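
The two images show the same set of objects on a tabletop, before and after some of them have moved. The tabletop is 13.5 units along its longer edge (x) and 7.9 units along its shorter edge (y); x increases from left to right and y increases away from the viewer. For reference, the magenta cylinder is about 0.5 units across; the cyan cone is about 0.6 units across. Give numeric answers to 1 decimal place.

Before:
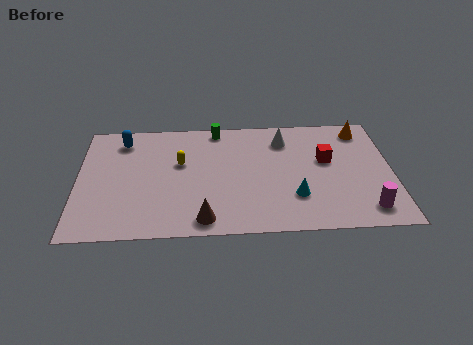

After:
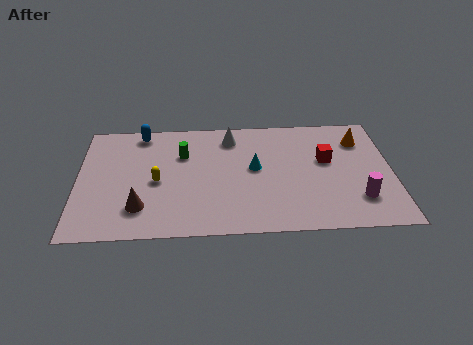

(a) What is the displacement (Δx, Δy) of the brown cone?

(-2.7, 0.9)

The brown cone started near (5.4, 1.0) and ended near (2.7, 1.9).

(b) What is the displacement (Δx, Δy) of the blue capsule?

(0.8, 0.5)

From the two frames, the blue capsule sits at roughly (1.9, 6.5) before and (2.7, 7.0) after.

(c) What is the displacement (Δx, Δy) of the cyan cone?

(-1.7, 2.0)

The cyan cone was at about (9.3, 2.3) and moved to about (7.6, 4.3).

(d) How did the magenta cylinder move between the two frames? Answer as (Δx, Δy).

(-0.3, 0.7)

From the two frames, the magenta cylinder sits at roughly (12.3, 1.3) before and (12.0, 2.0) after.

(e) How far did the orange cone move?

0.7

The orange cone moved from about (12.3, 6.7) to (12.2, 6.0), a distance of √(0.1² + 0.7²) ≈ 0.7.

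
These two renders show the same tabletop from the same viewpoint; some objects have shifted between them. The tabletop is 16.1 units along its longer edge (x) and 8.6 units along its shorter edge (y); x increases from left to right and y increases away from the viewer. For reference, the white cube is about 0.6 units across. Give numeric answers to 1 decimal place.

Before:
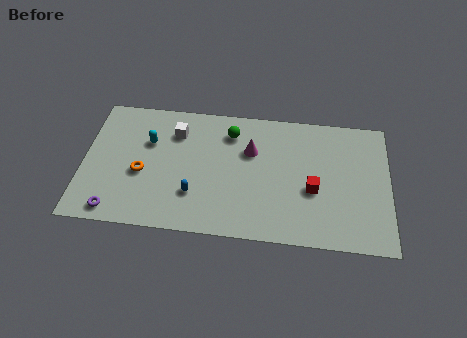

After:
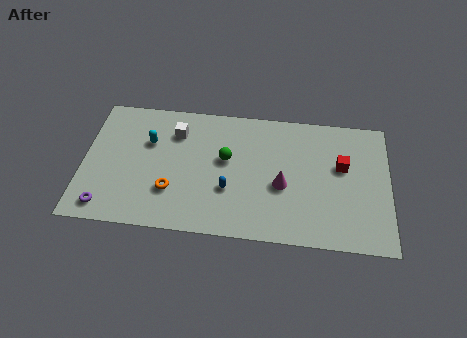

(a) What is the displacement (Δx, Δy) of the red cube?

(1.5, 1.7)

The red cube was at about (12.1, 3.5) and moved to about (13.6, 5.2).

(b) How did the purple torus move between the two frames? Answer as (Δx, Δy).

(-0.5, 0.2)

The purple torus was at about (1.8, 1.0) and moved to about (1.3, 1.2).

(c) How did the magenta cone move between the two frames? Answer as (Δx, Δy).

(1.7, -2.1)

The magenta cone was at about (8.8, 5.7) and moved to about (10.5, 3.6).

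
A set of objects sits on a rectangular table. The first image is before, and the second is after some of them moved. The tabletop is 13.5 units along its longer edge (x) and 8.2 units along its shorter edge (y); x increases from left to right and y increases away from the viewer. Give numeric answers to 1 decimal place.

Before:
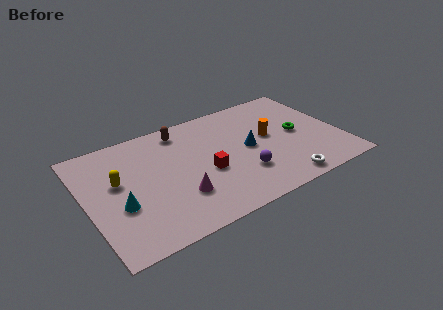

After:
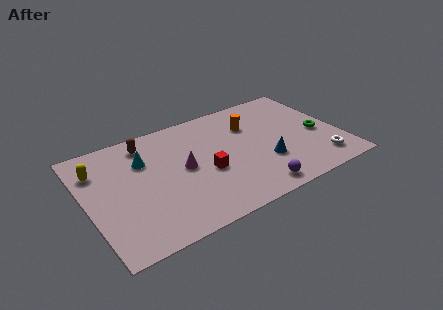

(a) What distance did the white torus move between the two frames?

2.3

The white torus moved from about (9.9, 0.9) to (12.1, 1.5), a distance of √(2.2² + 0.6²) ≈ 2.3.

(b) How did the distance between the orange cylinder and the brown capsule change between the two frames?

+0.5

The distance was about 5.1 in the first image and 5.6 in the second, so they moved 0.5 units further apart.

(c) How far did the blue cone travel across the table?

1.6

The blue cone was near (8.6, 4.1) before and (9.3, 2.7) after, so it travelled √(0.7² + 1.4²) ≈ 1.6 units.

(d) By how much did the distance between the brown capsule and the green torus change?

+2.9

The distance was about 6.6 in the first image and 9.5 in the second, so they moved 2.9 units further apart.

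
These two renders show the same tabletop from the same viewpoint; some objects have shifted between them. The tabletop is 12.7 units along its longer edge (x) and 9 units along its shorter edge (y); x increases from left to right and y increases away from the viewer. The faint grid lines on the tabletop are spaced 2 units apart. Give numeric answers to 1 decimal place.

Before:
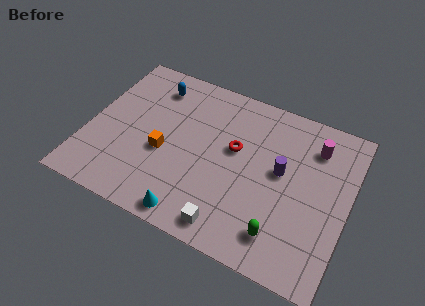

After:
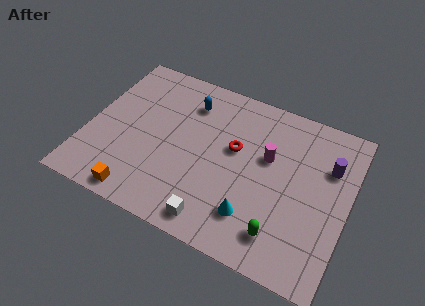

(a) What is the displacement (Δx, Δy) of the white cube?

(-0.7, 0.0)

The white cube started near (7.4, 1.1) and ended near (6.7, 1.1).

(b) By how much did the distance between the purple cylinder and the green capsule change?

+1.5

They were about 3.3 units apart before and 4.8 after — 1.5 units further apart.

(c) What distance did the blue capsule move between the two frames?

1.8

The blue capsule was near (2.8, 7.3) before and (4.6, 7.0) after, so it travelled √(1.8² + 0.3²) ≈ 1.8 units.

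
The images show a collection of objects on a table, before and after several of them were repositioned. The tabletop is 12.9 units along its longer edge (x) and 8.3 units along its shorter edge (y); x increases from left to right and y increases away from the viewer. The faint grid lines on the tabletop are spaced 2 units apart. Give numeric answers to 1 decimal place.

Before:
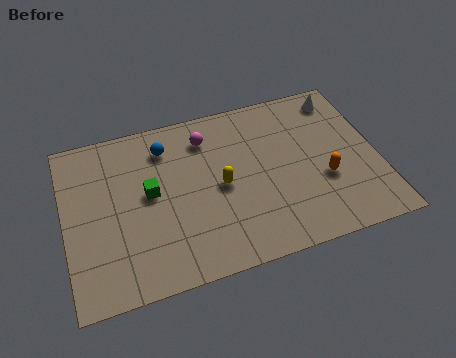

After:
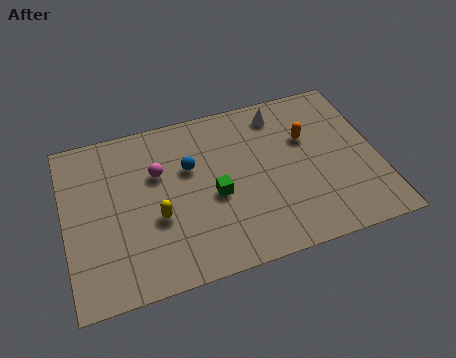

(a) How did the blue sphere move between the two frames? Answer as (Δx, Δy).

(0.9, -1.3)

From the two frames, the blue sphere sits at roughly (4.3, 6.6) before and (5.2, 5.3) after.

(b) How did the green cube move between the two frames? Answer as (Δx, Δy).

(2.6, -0.9)

The green cube was at about (3.5, 4.5) and moved to about (6.1, 3.6).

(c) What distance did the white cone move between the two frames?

2.6

The white cone moved from about (11.7, 7.1) to (9.1, 7.0), a distance of √(2.6² + 0.1²) ≈ 2.6.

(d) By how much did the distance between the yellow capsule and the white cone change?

+0.5

Before: roughly 6.1 units apart; after: 6.6. That's 0.5 units further apart.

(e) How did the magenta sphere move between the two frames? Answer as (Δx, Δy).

(-2.1, -1.2)

The magenta sphere started near (6.0, 6.6) and ended near (3.9, 5.4).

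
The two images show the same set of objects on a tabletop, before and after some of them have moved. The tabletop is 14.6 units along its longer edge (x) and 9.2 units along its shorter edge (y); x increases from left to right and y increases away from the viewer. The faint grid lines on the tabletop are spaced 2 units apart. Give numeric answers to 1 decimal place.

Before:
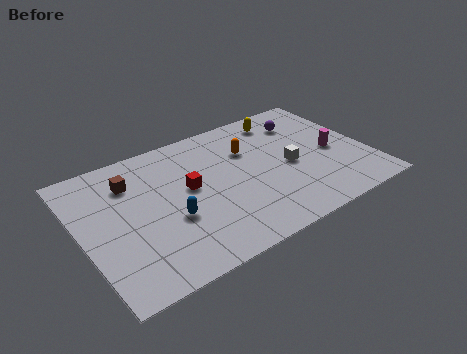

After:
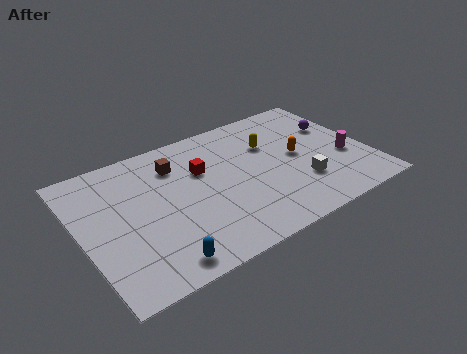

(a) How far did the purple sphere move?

1.9

From (11.9, 7.1) to (13.4, 6.0), the purple sphere covered √(1.5² + 1.1²) ≈ 1.9 units.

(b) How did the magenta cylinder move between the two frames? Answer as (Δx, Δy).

(0.5, -0.7)

From the two frames, the magenta cylinder sits at roughly (12.9, 4.2) before and (13.4, 3.5) after.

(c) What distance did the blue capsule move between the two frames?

2.6

The blue capsule moved from about (4.3, 3.5) to (3.3, 1.1), a distance of √(1.0² + 2.4²) ≈ 2.6.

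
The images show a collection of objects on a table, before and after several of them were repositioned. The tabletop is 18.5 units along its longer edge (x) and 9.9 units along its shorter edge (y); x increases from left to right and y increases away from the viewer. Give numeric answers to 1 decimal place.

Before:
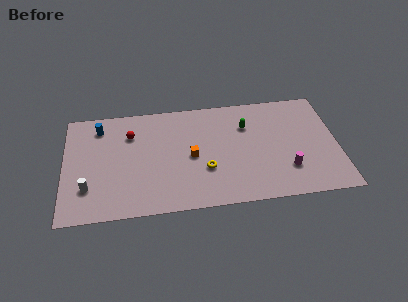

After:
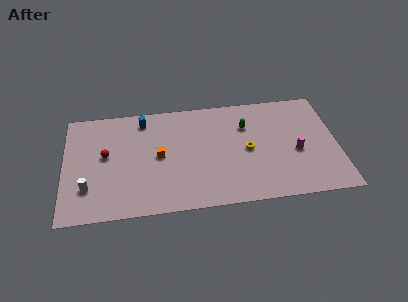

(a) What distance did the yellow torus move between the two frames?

3.2

From (9.5, 3.4) to (12.4, 4.8), the yellow torus covered √(2.9² + 1.4²) ≈ 3.2 units.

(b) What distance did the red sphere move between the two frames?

2.4

The red sphere was near (4.5, 7.2) before and (2.8, 5.5) after, so it travelled √(1.7² + 1.7²) ≈ 2.4 units.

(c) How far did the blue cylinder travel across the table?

3.0

From (2.4, 8.1) to (5.4, 8.4), the blue cylinder covered √(3.0² + 0.3²) ≈ 3.0 units.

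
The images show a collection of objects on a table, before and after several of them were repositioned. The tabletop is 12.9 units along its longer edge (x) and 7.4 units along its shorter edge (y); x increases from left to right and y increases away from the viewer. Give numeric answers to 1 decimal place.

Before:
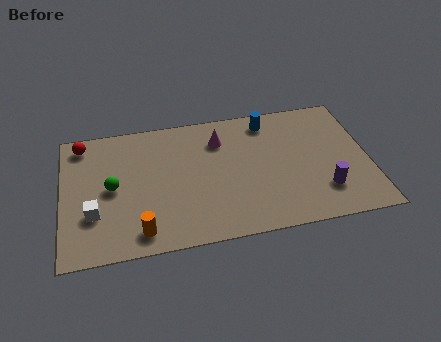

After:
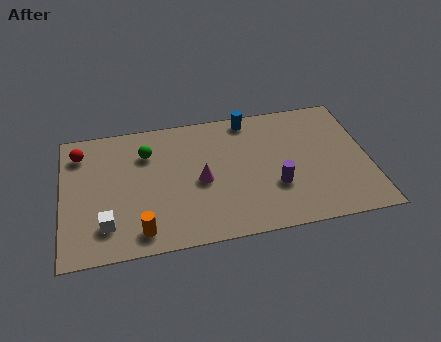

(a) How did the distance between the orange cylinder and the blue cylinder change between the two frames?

-0.3

The distance was about 7.6 in the first image and 7.3 in the second, so they moved 0.3 units closer together.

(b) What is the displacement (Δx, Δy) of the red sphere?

(-0.1, -0.5)

From the two frames, the red sphere sits at roughly (0.9, 6.4) before and (0.8, 5.9) after.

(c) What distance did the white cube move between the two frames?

0.9

The white cube moved from about (1.3, 2.4) to (1.8, 1.7), a distance of √(0.5² + 0.7²) ≈ 0.9.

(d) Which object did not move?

the orange cylinder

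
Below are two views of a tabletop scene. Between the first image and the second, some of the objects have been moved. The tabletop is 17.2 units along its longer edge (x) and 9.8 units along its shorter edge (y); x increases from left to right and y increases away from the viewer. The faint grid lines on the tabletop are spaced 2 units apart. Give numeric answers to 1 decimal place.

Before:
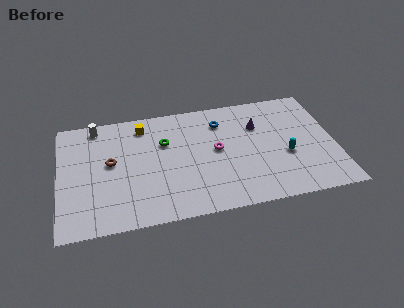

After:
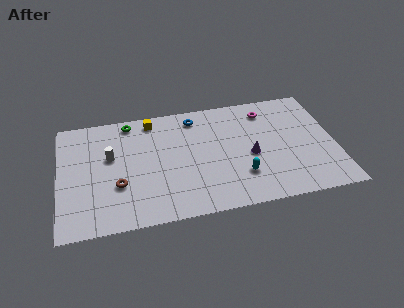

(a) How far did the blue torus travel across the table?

1.7

From (10.2, 7.6) to (8.6, 8.3), the blue torus covered √(1.6² + 0.7²) ≈ 1.7 units.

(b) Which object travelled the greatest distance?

the magenta torus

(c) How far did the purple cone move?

2.6

The purple cone was near (12.5, 6.8) before and (11.9, 4.3) after, so it travelled √(0.6² + 2.5²) ≈ 2.6 units.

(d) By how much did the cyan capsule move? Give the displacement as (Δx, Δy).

(-2.9, -1.2)

The cyan capsule started near (14.1, 3.9) and ended near (11.2, 2.7).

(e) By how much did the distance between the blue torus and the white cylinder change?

-2.0

Before: roughly 7.9 units apart; after: 5.9. That's 2.0 units closer together.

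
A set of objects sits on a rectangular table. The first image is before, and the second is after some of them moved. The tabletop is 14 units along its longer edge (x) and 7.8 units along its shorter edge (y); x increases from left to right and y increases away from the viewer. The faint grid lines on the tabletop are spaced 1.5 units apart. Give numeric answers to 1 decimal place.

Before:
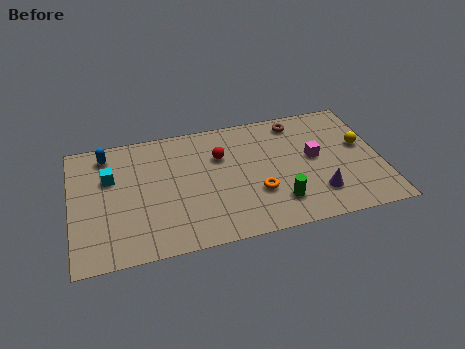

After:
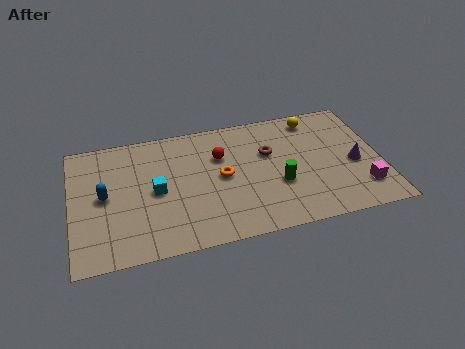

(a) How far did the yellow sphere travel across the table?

3.0

The yellow sphere moved from about (13.2, 4.5) to (11.2, 6.7), a distance of √(2.0² + 2.2²) ≈ 3.0.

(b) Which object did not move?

the red sphere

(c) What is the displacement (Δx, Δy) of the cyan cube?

(2.0, -1.3)

The cyan cube was at about (1.8, 5.1) and moved to about (3.8, 3.8).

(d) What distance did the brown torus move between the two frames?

2.2

The brown torus moved from about (10.4, 6.7) to (9.0, 5.0), a distance of √(1.4² + 1.7²) ≈ 2.2.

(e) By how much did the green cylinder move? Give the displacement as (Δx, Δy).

(0.1, 1.1)

From the two frames, the green cylinder sits at roughly (9.2, 1.8) before and (9.3, 2.9) after.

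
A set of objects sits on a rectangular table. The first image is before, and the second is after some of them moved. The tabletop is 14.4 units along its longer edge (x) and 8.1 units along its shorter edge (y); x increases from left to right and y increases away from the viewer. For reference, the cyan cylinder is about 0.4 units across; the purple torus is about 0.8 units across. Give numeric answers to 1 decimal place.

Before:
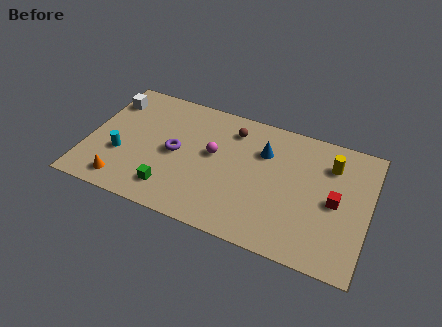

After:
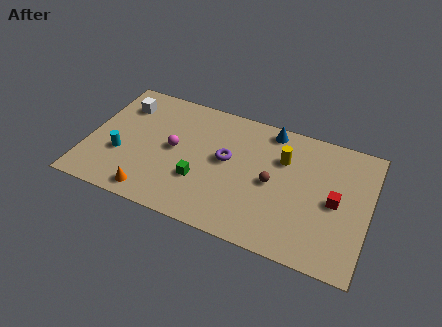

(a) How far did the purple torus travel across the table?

2.6

The purple torus was near (4.5, 4.0) before and (7.1, 4.5) after, so it travelled √(2.6² + 0.5²) ≈ 2.6 units.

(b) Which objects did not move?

the red cube and the cyan cylinder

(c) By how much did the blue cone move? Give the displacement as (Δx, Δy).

(0.2, 1.5)

The blue cone was at about (8.9, 5.7) and moved to about (9.1, 7.2).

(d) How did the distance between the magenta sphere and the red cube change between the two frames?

+2.0

They were about 6.3 units apart before and 8.3 after — 2.0 units further apart.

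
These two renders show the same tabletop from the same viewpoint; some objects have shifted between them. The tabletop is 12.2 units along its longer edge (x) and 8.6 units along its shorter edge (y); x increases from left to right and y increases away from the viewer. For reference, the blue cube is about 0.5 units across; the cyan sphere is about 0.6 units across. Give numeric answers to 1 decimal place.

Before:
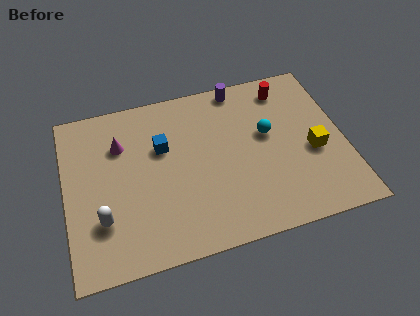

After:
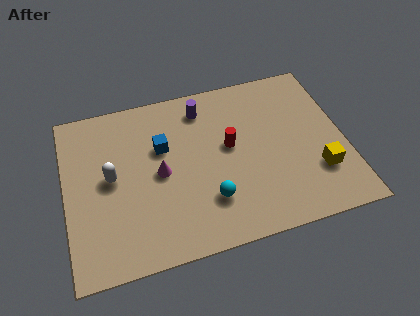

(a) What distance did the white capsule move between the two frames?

2.1

The white capsule was near (1.5, 2.5) before and (2.0, 4.5) after, so it travelled √(0.5² + 2.0²) ≈ 2.1 units.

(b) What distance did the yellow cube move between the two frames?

1.1

The yellow cube moved from about (10.8, 3.6) to (10.9, 2.5), a distance of √(0.1² + 1.1²) ≈ 1.1.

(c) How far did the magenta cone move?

2.5

From (2.5, 6.1) to (4.1, 4.2), the magenta cone covered √(1.6² + 1.9²) ≈ 2.5 units.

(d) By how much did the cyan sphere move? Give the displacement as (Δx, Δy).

(-2.8, -2.7)

From the two frames, the cyan sphere sits at roughly (8.9, 5.0) before and (6.1, 2.3) after.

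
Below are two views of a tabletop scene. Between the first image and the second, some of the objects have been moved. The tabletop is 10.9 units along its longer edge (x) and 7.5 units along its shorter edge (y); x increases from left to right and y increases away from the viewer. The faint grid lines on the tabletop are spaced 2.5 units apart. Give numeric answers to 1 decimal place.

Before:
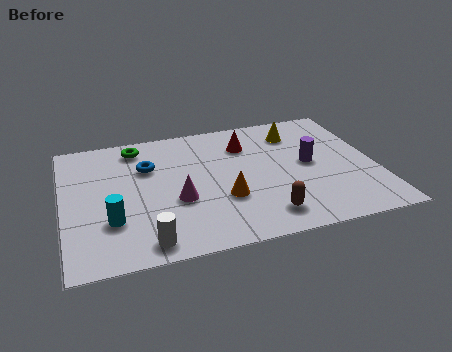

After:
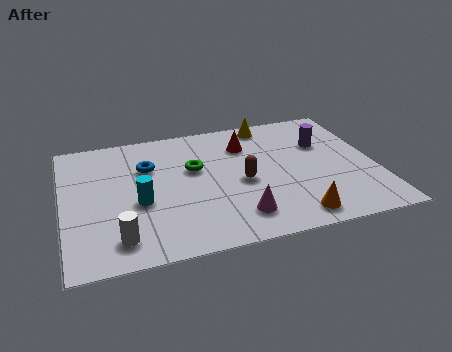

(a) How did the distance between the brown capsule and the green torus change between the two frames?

-4.5

They were about 6.5 units apart before and 2.0 after — 4.5 units closer together.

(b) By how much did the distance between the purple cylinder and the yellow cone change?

+0.5

They were about 2.0 units apart before and 2.5 after — 0.5 units further apart.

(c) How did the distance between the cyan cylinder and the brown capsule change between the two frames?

-1.7

The distance was about 5.3 in the first image and 3.6 in the second, so they moved 1.7 units closer together.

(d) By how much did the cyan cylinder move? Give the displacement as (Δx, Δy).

(1.0, 0.8)

The cyan cylinder started near (1.6, 2.3) and ended near (2.6, 3.1).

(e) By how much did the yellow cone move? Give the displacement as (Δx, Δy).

(-0.9, 0.8)

From the two frames, the yellow cone sits at roughly (8.3, 5.9) before and (7.4, 6.7) after.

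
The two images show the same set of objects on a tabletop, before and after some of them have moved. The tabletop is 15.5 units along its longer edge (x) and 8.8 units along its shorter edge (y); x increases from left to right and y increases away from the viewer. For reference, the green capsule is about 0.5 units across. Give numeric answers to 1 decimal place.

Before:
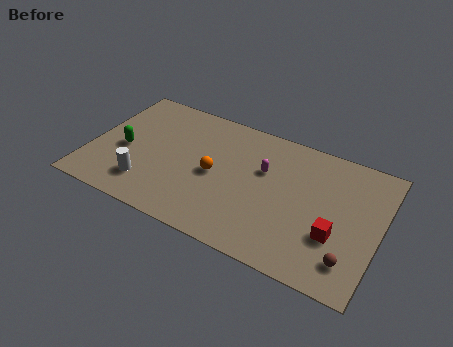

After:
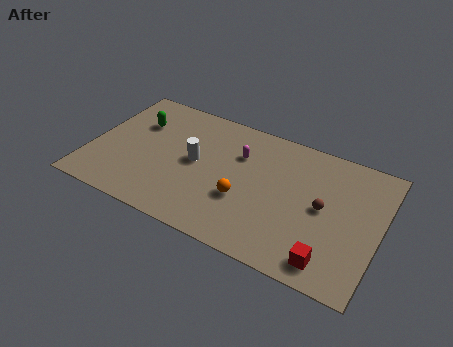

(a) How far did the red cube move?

1.7

The red cube was near (13.3, 3.0) before and (13.2, 1.3) after, so it travelled √(0.1² + 1.7²) ≈ 1.7 units.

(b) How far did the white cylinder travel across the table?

3.5

From (3.3, 2.0) to (5.6, 4.6), the white cylinder covered √(2.3² + 2.6²) ≈ 3.5 units.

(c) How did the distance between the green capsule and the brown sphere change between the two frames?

-2.2

Before: roughly 12.6 units apart; after: 10.4. That's 2.2 units closer together.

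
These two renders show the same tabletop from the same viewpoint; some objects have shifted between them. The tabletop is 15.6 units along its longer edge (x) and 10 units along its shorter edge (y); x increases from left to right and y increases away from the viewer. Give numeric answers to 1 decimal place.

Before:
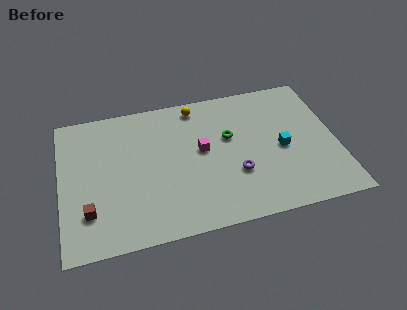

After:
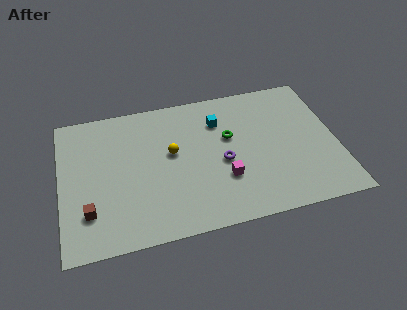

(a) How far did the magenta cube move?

2.5

From (8.0, 5.5) to (9.1, 3.2), the magenta cube covered √(1.1² + 2.3²) ≈ 2.5 units.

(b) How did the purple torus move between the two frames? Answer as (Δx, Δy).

(-0.7, 1.0)

The purple torus started near (9.8, 3.4) and ended near (9.1, 4.4).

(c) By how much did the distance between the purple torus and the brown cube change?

-0.5

Before: roughly 8.3 units apart; after: 7.8. That's 0.5 units closer together.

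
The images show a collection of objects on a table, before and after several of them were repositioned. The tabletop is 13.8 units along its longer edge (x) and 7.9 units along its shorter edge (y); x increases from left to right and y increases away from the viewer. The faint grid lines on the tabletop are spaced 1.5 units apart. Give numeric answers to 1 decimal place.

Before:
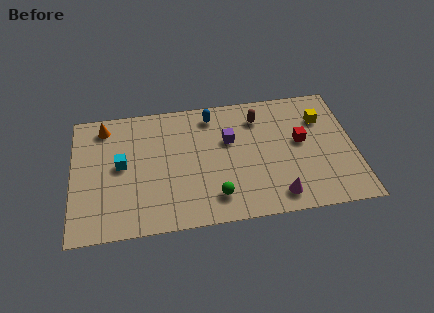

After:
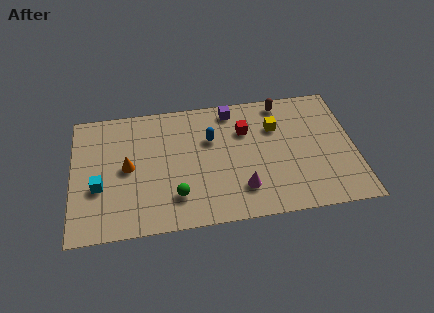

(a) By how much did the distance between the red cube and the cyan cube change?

-1.2

They were about 8.8 units apart before and 7.6 after — 1.2 units closer together.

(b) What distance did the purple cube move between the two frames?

1.9

The purple cube moved from about (7.7, 5.0) to (7.9, 6.9), a distance of √(0.2² + 1.9²) ≈ 1.9.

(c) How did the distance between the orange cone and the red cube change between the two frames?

-3.9

The distance was about 9.9 in the first image and 6.0 in the second, so they moved 3.9 units closer together.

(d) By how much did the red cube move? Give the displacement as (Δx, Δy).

(-2.7, 1.1)

The red cube was at about (11.2, 4.4) and moved to about (8.5, 5.5).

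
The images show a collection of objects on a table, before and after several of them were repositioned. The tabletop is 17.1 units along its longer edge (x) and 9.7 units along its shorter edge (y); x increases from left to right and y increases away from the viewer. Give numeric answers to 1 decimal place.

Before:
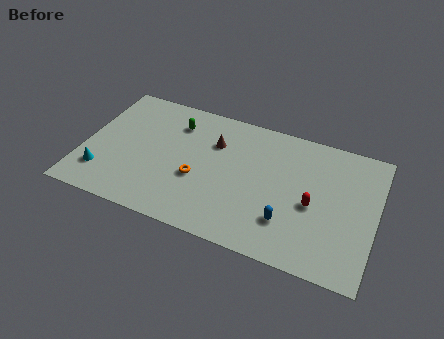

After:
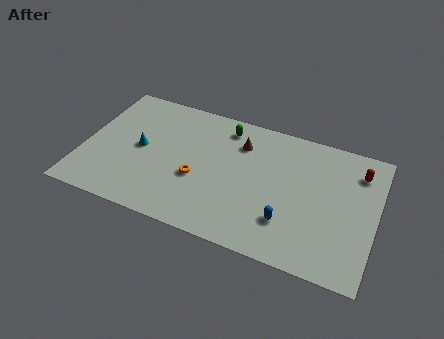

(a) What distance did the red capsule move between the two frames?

4.1

The red capsule moved from about (13.5, 4.3) to (15.9, 7.6), a distance of √(2.4² + 3.3²) ≈ 4.1.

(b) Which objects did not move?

the orange torus and the blue capsule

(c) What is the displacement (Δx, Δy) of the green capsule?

(2.9, 0.7)

From the two frames, the green capsule sits at roughly (5.1, 7.5) before and (8.0, 8.2) after.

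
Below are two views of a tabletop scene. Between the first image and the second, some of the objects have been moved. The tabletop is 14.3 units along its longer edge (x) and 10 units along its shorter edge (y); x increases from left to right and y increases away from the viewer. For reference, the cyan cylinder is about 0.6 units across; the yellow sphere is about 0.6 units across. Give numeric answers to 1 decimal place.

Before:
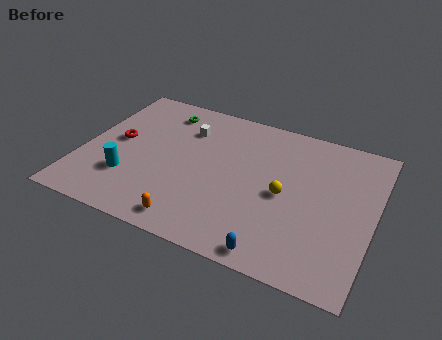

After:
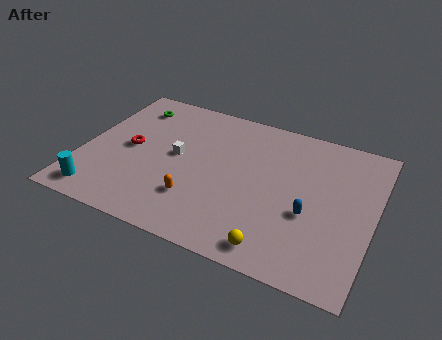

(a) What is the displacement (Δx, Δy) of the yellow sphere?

(0.0, -3.5)

The yellow sphere was at about (10.0, 4.7) and moved to about (10.0, 1.2).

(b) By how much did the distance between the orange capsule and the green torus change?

-0.8

They were about 7.5 units apart before and 6.7 after — 0.8 units closer together.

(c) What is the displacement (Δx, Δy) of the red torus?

(0.7, -0.3)

From the two frames, the red torus sits at roughly (1.6, 5.3) before and (2.3, 5.0) after.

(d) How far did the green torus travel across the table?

1.6

From (3.5, 8.3) to (1.9, 8.1), the green torus covered √(1.6² + 0.2²) ≈ 1.6 units.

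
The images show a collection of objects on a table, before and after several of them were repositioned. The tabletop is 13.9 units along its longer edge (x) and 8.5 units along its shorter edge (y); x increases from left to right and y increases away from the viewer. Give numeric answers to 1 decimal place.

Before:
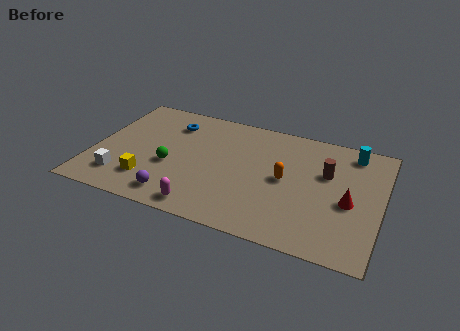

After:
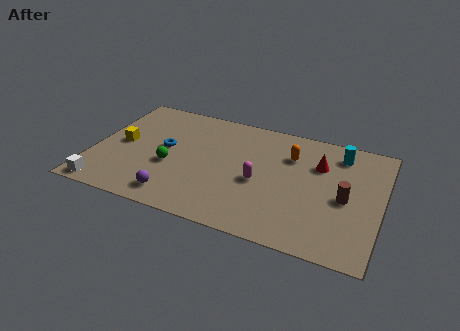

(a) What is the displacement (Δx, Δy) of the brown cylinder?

(1.0, -1.5)

The brown cylinder started near (11.2, 5.4) and ended near (12.2, 3.9).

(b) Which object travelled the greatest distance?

the magenta capsule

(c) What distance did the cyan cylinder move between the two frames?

0.7

The cyan cylinder was near (12.3, 7.3) before and (11.7, 7.0) after, so it travelled √(0.6² + 0.3²) ≈ 0.7 units.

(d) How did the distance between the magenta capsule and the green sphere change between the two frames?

+1.2

The distance was about 3.1 in the first image and 4.3 in the second, so they moved 1.2 units further apart.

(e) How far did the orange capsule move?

1.8

The orange capsule moved from about (9.3, 4.3) to (9.4, 6.1), a distance of √(0.1² + 1.8²) ≈ 1.8.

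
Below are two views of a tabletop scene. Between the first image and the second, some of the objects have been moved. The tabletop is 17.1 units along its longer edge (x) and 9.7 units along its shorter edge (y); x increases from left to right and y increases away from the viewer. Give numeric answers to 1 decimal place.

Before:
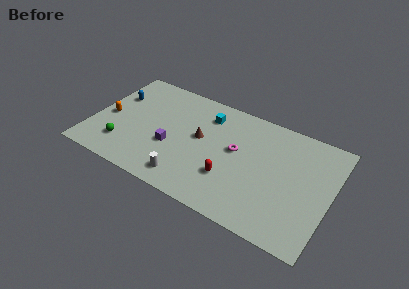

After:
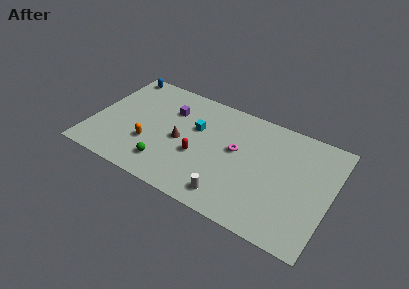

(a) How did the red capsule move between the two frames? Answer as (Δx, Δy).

(-2.4, 0.8)

From the two frames, the red capsule sits at roughly (10.2, 3.0) before and (7.8, 3.8) after.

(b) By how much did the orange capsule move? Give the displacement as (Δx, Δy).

(3.2, -1.2)

From the two frames, the orange capsule sits at roughly (1.1, 4.4) before and (4.3, 3.2) after.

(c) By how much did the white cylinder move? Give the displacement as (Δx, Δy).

(3.1, 0.0)

The white cylinder was at about (7.3, 1.5) and moved to about (10.4, 1.5).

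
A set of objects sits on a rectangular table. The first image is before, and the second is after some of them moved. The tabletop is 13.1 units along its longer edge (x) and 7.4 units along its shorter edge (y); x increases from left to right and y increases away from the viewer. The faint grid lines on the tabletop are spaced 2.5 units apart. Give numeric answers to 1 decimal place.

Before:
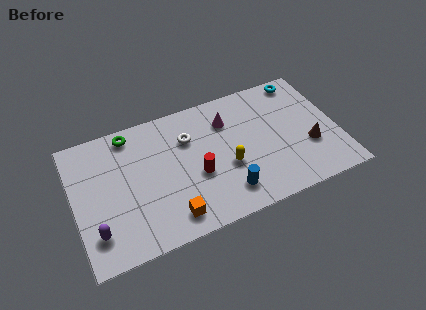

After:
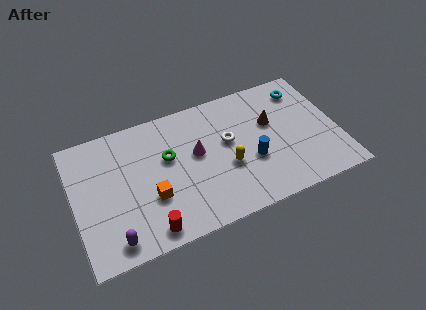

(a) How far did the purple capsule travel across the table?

1.1

The purple capsule moved from about (0.9, 1.7) to (1.7, 1.0), a distance of √(0.8² + 0.7²) ≈ 1.1.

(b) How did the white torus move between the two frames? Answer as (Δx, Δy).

(1.9, -0.9)

The white torus started near (5.8, 5.2) and ended near (7.7, 4.3).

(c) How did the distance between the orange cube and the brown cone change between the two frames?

-0.7

Before: roughly 7.2 units apart; after: 6.5. That's 0.7 units closer together.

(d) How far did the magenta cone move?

2.1

The magenta cone was near (7.8, 5.5) before and (6.1, 4.2) after, so it travelled √(1.7² + 1.3²) ≈ 2.1 units.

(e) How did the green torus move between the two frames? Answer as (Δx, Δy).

(1.7, -2.0)

The green torus was at about (3.0, 6.5) and moved to about (4.7, 4.5).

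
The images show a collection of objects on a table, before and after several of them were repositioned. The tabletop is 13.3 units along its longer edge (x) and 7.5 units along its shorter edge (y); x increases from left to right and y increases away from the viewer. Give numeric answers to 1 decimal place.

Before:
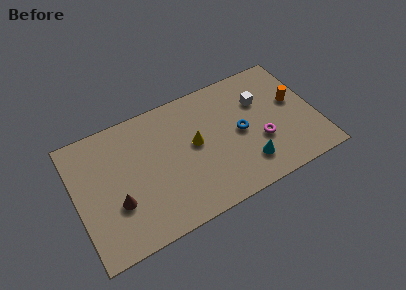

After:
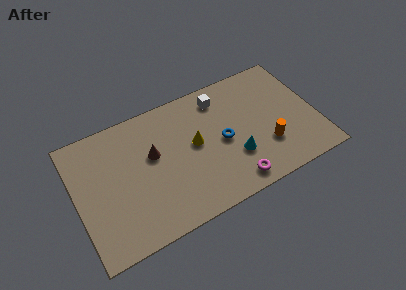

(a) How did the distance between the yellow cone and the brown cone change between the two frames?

-2.4

The distance was about 4.7 in the first image and 2.3 in the second, so they moved 2.4 units closer together.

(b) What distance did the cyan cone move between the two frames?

0.9

The cyan cone moved from about (9.2, 1.7) to (8.6, 2.4), a distance of √(0.6² + 0.7²) ≈ 0.9.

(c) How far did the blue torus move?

1.0

The blue torus was near (9.1, 3.7) before and (8.1, 3.6) after, so it travelled √(1.0² + 0.1²) ≈ 1.0 units.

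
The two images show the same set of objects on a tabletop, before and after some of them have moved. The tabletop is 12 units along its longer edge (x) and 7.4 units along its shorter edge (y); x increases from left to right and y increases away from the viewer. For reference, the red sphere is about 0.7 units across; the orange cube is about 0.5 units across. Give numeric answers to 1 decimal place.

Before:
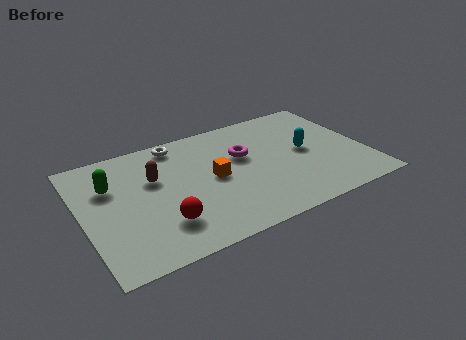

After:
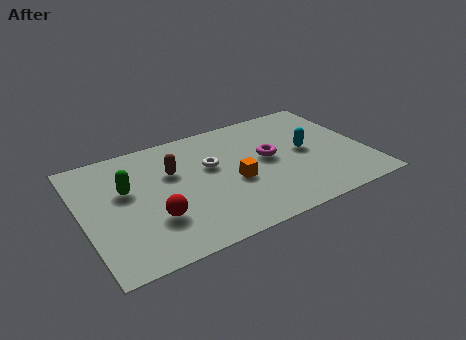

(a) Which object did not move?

the cyan capsule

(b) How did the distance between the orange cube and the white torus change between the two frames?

-1.4

The distance was about 3.0 in the first image and 1.6 in the second, so they moved 1.4 units closer together.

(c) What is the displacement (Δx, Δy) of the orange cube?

(0.8, -0.6)

The orange cube was at about (5.5, 3.7) and moved to about (6.3, 3.1).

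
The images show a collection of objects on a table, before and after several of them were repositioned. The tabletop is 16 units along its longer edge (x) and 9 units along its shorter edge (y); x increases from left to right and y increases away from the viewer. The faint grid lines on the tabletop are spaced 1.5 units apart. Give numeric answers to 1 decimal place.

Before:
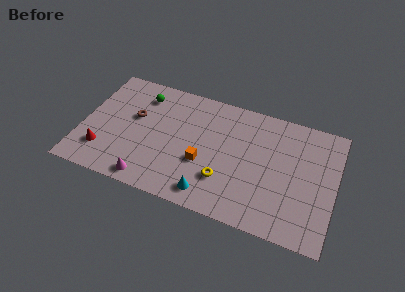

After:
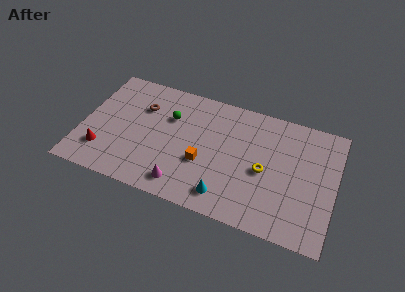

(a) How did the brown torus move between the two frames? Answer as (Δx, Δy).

(0.4, 0.9)

From the two frames, the brown torus sits at roughly (3.2, 5.4) before and (3.6, 6.3) after.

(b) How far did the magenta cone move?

2.1

From (4.6, 1.0) to (6.7, 1.4), the magenta cone covered √(2.1² + 0.4²) ≈ 2.1 units.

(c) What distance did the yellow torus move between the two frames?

2.8

The yellow torus was near (9.2, 2.6) before and (11.6, 4.1) after, so it travelled √(2.4² + 1.5²) ≈ 2.8 units.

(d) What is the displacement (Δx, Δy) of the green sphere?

(1.9, -1.1)

The green sphere started near (3.5, 7.2) and ended near (5.4, 6.1).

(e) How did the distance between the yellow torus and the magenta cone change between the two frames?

+0.7

The distance was about 4.9 in the first image and 5.6 in the second, so they moved 0.7 units further apart.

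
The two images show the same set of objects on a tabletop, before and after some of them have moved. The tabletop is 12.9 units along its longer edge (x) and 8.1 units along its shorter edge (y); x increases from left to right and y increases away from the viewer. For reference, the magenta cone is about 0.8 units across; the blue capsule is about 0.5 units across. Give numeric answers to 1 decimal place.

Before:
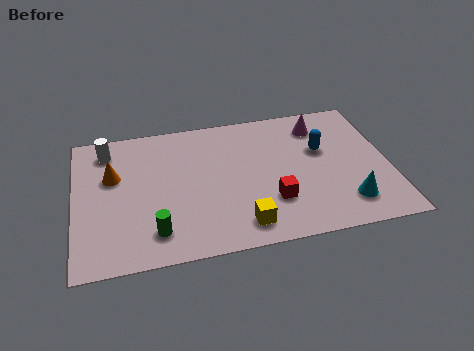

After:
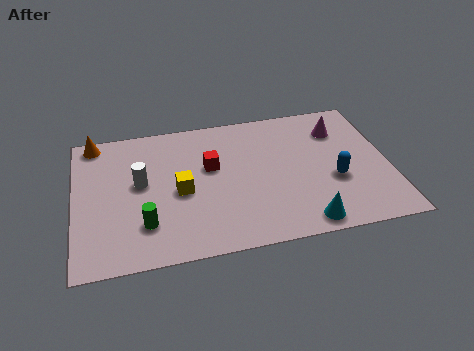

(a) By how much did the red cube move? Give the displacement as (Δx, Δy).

(-2.4, 2.5)

The red cube started near (8.0, 2.4) and ended near (5.6, 4.9).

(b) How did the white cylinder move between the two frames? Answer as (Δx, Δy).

(1.3, -2.2)

The white cylinder was at about (1.4, 6.7) and moved to about (2.7, 4.5).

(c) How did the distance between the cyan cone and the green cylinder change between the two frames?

-1.3

The distance was about 7.8 in the first image and 6.5 in the second, so they moved 1.3 units closer together.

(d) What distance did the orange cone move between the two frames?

2.3

The orange cone was near (1.6, 5.1) before and (0.9, 7.3) after, so it travelled √(0.7² + 2.2²) ≈ 2.3 units.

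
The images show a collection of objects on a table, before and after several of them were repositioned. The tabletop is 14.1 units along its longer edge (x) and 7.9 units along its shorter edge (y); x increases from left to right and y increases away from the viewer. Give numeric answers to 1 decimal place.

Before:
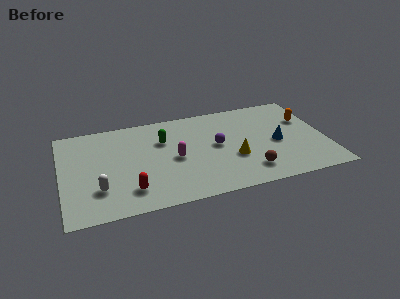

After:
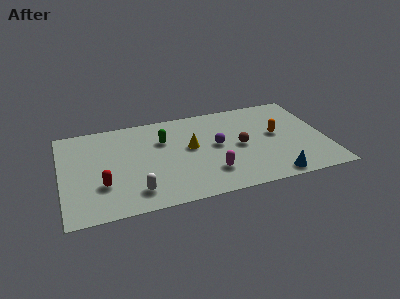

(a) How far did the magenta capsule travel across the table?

2.5

From (6.0, 3.7) to (7.8, 2.0), the magenta capsule covered √(1.8² + 1.7²) ≈ 2.5 units.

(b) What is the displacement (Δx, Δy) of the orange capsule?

(-1.7, -0.9)

The orange capsule was at about (13.2, 5.2) and moved to about (11.5, 4.3).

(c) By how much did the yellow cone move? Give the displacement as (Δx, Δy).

(-2.2, 1.5)

The yellow cone started near (9.1, 2.9) and ended near (6.9, 4.4).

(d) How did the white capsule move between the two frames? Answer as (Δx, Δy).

(1.9, -0.7)

From the two frames, the white capsule sits at roughly (1.9, 2.2) before and (3.8, 1.5) after.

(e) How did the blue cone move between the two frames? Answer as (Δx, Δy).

(-0.5, -2.8)

The blue cone was at about (11.5, 3.6) and moved to about (11.0, 0.8).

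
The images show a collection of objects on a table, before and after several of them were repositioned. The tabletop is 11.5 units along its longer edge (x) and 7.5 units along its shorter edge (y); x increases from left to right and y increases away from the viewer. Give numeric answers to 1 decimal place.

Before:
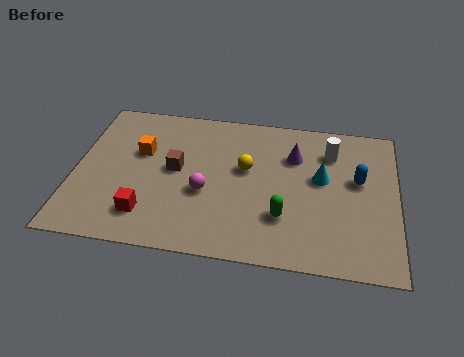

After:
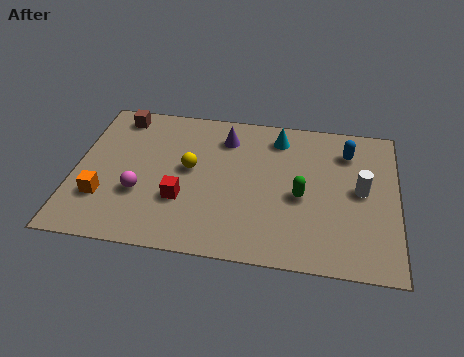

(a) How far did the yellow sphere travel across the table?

2.0

From (6.1, 4.4) to (4.1, 4.1), the yellow sphere covered √(2.0² + 0.3²) ≈ 2.0 units.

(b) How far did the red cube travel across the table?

1.5

From (2.7, 1.6) to (3.9, 2.5), the red cube covered √(1.2² + 0.9²) ≈ 1.5 units.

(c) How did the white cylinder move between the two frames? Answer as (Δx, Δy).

(1.1, -1.8)

From the two frames, the white cylinder sits at roughly (9.1, 5.7) before and (10.2, 3.9) after.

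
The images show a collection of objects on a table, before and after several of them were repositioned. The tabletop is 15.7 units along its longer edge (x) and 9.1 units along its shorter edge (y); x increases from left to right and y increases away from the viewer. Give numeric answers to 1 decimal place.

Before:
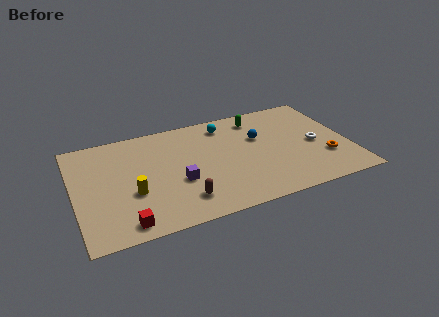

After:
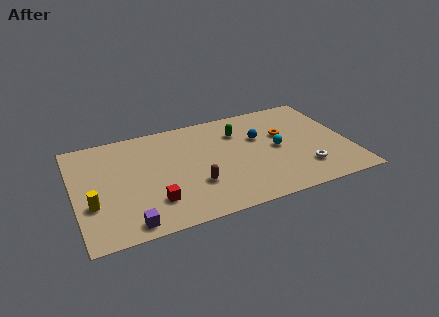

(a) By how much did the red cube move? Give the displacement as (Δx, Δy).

(1.7, 1.2)

The red cube was at about (2.6, 1.1) and moved to about (4.3, 2.3).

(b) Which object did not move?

the blue sphere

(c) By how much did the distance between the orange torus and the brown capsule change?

-2.3

They were about 8.3 units apart before and 6.0 after — 2.3 units closer together.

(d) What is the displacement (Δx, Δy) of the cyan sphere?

(2.7, -3.1)

The cyan sphere started near (8.9, 7.6) and ended near (11.6, 4.5).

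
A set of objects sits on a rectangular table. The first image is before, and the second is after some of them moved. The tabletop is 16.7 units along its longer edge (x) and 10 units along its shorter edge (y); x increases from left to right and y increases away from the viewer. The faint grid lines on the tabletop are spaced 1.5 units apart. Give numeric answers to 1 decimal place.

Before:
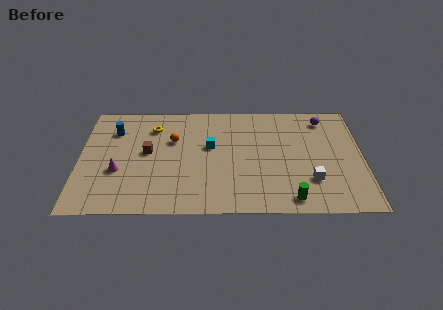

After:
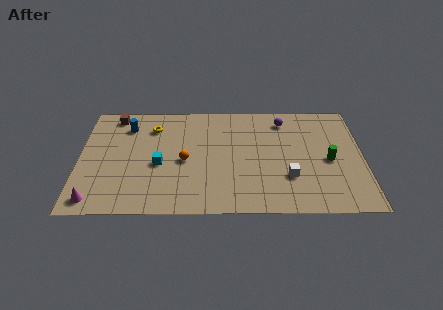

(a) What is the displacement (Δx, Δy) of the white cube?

(-1.3, 0.3)

From the two frames, the white cube sits at roughly (13.6, 2.8) before and (12.3, 3.1) after.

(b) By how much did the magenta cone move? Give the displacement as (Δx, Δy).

(-1.3, -2.5)

From the two frames, the magenta cone sits at roughly (2.3, 3.7) before and (1.0, 1.2) after.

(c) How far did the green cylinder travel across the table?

4.1

The green cylinder moved from about (12.4, 1.2) to (14.7, 4.6), a distance of √(2.3² + 3.4²) ≈ 4.1.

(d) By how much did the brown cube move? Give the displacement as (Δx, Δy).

(-2.0, 3.4)

The brown cube was at about (4.0, 5.4) and moved to about (2.0, 8.8).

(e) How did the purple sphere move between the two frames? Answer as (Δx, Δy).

(-2.4, -0.1)

From the two frames, the purple sphere sits at roughly (14.5, 8.4) before and (12.1, 8.3) after.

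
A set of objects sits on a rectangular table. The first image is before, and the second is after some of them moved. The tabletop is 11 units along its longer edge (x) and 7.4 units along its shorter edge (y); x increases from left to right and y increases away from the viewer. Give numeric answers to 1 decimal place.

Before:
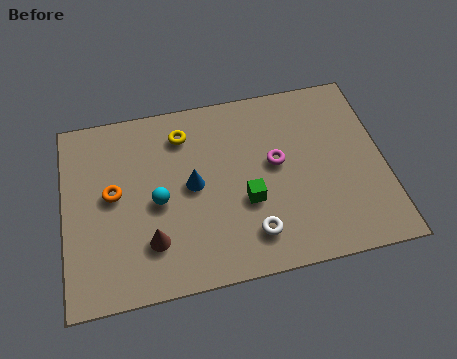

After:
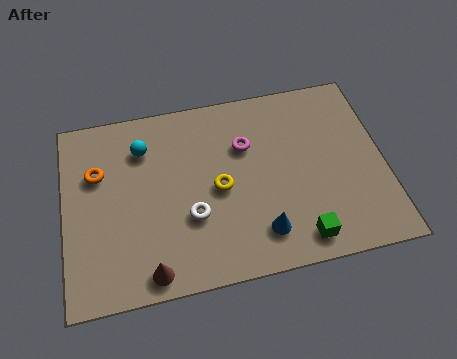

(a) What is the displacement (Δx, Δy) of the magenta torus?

(-1.0, 0.9)

From the two frames, the magenta torus sits at roughly (7.3, 4.1) before and (6.3, 5.0) after.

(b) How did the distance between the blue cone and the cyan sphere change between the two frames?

+4.3

They were about 1.3 units apart before and 5.6 after — 4.3 units further apart.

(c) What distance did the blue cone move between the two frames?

3.2

The blue cone moved from about (4.4, 3.8) to (6.6, 1.5), a distance of √(2.2² + 2.3²) ≈ 3.2.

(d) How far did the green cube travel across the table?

2.5

The green cube moved from about (6.2, 2.8) to (7.9, 1.0), a distance of √(1.7² + 1.8²) ≈ 2.5.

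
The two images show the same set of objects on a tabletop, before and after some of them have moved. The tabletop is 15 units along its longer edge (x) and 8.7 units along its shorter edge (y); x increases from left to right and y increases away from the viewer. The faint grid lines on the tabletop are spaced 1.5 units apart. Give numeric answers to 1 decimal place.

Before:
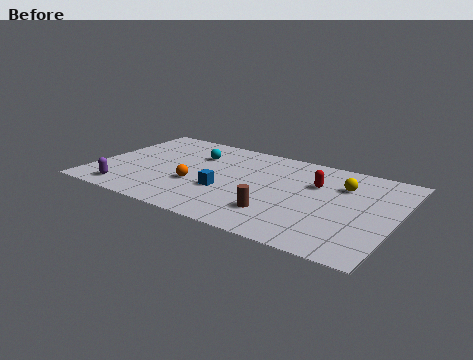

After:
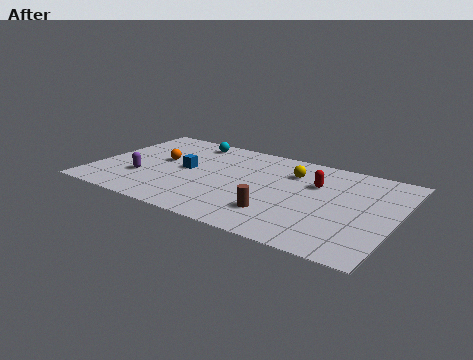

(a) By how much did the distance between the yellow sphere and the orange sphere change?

-0.9

Before: roughly 7.6 units apart; after: 6.7. That's 0.9 units closer together.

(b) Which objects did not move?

the red capsule and the brown cylinder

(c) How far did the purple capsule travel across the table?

1.7

From (2.0, 1.2) to (2.5, 2.8), the purple capsule covered √(0.5² + 1.6²) ≈ 1.7 units.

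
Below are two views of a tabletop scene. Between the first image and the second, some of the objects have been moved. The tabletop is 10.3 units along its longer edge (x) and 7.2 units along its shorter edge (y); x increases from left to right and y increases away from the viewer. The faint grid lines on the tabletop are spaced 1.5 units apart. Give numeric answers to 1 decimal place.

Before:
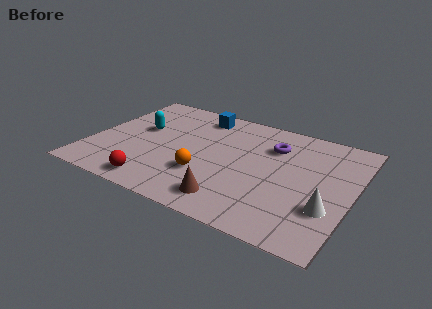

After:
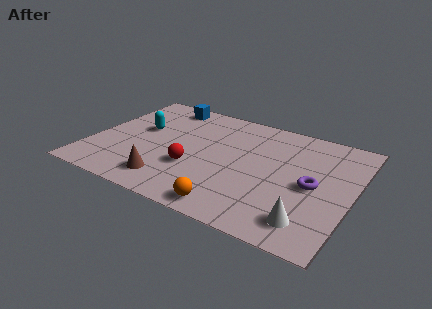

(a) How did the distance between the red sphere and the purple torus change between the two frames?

-1.2

Before: roughly 5.9 units apart; after: 4.7. That's 1.2 units closer together.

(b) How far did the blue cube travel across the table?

1.5

From (3.9, 6.1) to (2.4, 6.3), the blue cube covered √(1.5² + 0.2²) ≈ 1.5 units.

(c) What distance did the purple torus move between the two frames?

2.5

From (7.0, 5.2) to (8.8, 3.4), the purple torus covered √(1.8² + 1.8²) ≈ 2.5 units.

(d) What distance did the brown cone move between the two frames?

2.5

The brown cone was near (5.9, 1.2) before and (3.4, 1.3) after, so it travelled √(2.5² + 0.1²) ≈ 2.5 units.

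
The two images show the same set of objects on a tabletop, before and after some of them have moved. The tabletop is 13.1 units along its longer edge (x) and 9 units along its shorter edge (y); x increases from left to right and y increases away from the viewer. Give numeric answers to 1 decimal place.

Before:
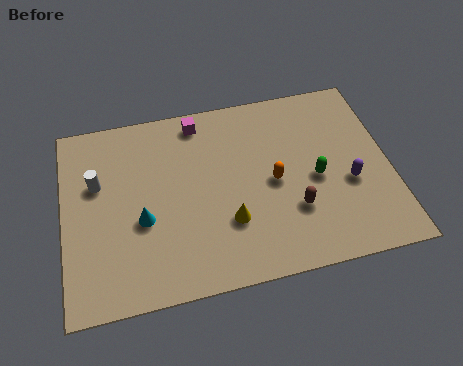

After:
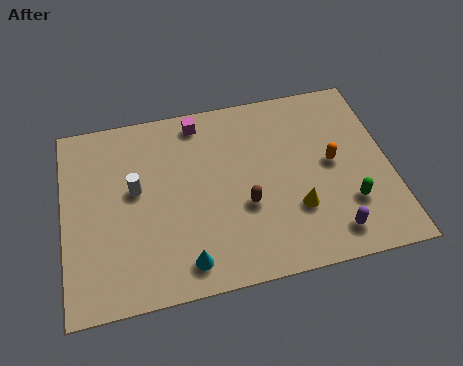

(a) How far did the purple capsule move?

2.4

The purple capsule was near (11.4, 3.6) before and (10.5, 1.4) after, so it travelled √(0.9² + 2.2²) ≈ 2.4 units.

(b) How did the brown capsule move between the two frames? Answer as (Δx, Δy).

(-1.9, 0.6)

The brown capsule started near (9.1, 2.8) and ended near (7.2, 3.4).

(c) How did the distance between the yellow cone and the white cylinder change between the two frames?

+0.8

The distance was about 5.9 in the first image and 6.7 in the second, so they moved 0.8 units further apart.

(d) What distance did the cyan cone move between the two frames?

2.8

The cyan cone was near (3.1, 3.6) before and (4.7, 1.3) after, so it travelled √(1.6² + 2.3²) ≈ 2.8 units.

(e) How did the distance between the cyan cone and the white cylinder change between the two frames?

+1.5

Before: roughly 2.7 units apart; after: 4.2. That's 1.5 units further apart.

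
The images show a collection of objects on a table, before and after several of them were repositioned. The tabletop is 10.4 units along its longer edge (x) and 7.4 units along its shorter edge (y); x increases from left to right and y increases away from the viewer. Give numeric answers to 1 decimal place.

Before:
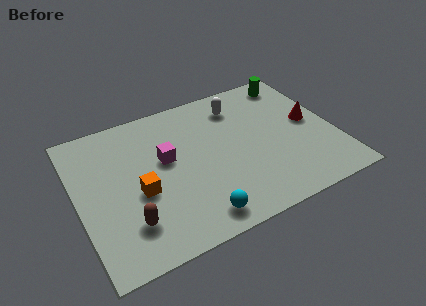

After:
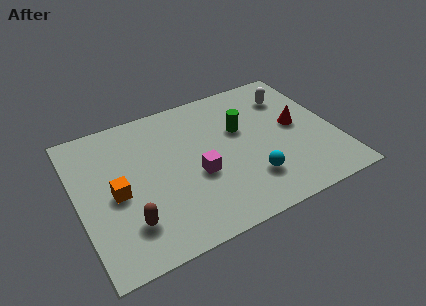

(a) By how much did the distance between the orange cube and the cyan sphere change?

+2.5

They were about 2.9 units apart before and 5.4 after — 2.5 units further apart.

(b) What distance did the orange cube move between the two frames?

0.9

The orange cube was near (2.4, 3.1) before and (1.5, 3.4) after, so it travelled √(0.9² + 0.3²) ≈ 0.9 units.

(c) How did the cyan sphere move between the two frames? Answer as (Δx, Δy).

(2.3, 0.9)

The cyan sphere was at about (4.4, 1.0) and moved to about (6.7, 1.9).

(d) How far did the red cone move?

0.6

The red cone moved from about (9.5, 3.9) to (8.9, 3.9), a distance of √(0.6² + 0.0²) ≈ 0.6.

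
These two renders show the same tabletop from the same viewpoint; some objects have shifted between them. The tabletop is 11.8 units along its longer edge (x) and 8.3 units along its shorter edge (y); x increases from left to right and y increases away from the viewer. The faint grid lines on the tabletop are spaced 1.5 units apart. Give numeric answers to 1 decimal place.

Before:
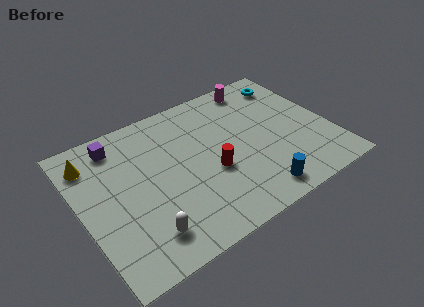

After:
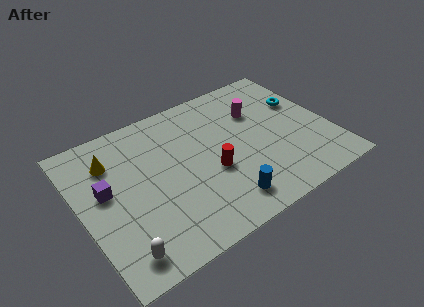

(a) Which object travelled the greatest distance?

the purple cube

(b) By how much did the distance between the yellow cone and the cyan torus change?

-0.6

They were about 9.7 units apart before and 9.1 after — 0.6 units closer together.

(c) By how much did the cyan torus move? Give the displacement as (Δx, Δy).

(0.3, -1.5)

From the two frames, the cyan torus sits at roughly (10.5, 6.8) before and (10.8, 5.3) after.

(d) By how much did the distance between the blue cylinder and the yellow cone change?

-2.2

The distance was about 8.8 in the first image and 6.6 in the second, so they moved 2.2 units closer together.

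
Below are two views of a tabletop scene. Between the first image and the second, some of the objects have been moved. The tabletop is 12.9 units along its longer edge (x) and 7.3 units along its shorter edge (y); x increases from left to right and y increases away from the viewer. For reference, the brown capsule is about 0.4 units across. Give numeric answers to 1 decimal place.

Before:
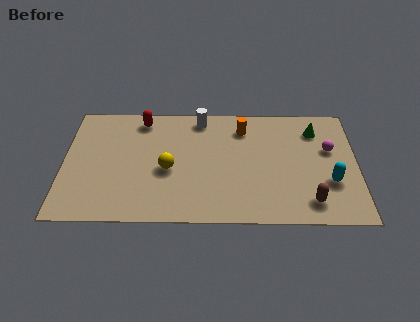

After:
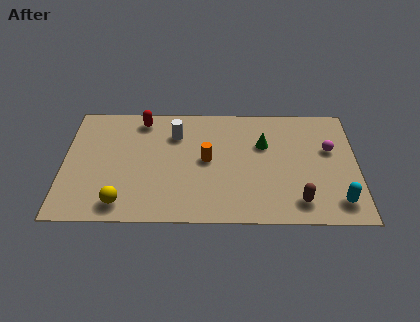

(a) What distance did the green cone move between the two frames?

2.5

The green cone moved from about (11.1, 5.7) to (8.8, 4.8), a distance of √(2.3² + 0.9²) ≈ 2.5.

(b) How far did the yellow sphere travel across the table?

2.9

The yellow sphere was near (4.6, 3.2) before and (2.6, 1.1) after, so it travelled √(2.0² + 2.1²) ≈ 2.9 units.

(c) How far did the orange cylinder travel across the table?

2.6

The orange cylinder was near (7.9, 5.8) before and (6.3, 3.8) after, so it travelled √(1.6² + 2.0²) ≈ 2.6 units.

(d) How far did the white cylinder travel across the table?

1.5

From (6.0, 6.4) to (4.9, 5.4), the white cylinder covered √(1.1² + 1.0²) ≈ 1.5 units.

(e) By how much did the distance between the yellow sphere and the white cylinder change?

+1.4

They were about 3.5 units apart before and 4.9 after — 1.4 units further apart.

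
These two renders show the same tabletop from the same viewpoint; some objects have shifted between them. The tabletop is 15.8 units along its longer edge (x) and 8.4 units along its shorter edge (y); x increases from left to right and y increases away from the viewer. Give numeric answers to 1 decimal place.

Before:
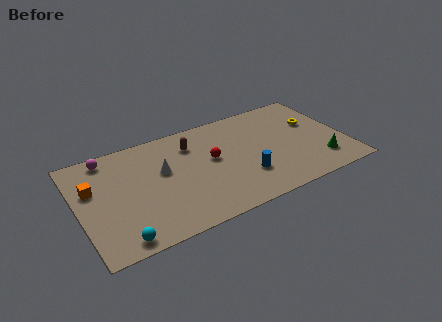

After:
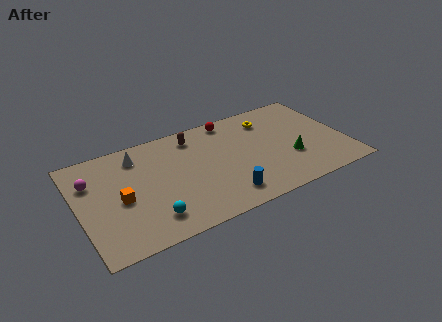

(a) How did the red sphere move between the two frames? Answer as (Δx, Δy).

(1.5, 2.8)

The red sphere started near (7.9, 4.7) and ended near (9.4, 7.5).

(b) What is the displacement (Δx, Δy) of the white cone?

(-1.3, 1.8)

The white cone started near (5.0, 5.0) and ended near (3.7, 6.8).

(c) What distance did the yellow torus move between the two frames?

2.9

The yellow torus moved from about (14.2, 5.3) to (11.6, 6.6), a distance of √(2.6² + 1.3²) ≈ 2.9.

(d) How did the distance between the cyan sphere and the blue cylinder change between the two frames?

-3.5

Before: roughly 7.8 units apart; after: 4.3. That's 3.5 units closer together.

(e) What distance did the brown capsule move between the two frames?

0.6

The brown capsule was near (6.9, 6.4) before and (7.1, 7.0) after, so it travelled √(0.2² + 0.6²) ≈ 0.6 units.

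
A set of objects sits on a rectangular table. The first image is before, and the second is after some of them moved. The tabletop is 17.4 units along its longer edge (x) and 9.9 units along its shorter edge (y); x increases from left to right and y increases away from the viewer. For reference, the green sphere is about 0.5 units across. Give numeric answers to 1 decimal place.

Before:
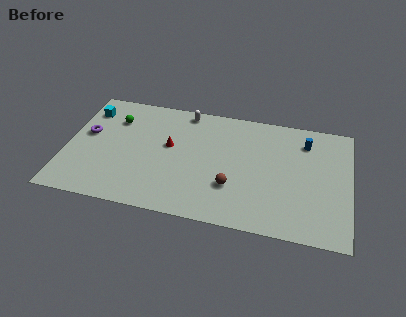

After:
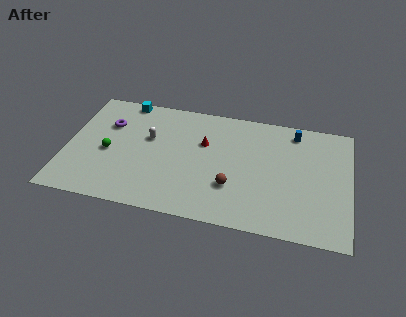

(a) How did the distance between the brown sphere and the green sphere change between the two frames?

-0.8

They were about 8.6 units apart before and 7.8 after — 0.8 units closer together.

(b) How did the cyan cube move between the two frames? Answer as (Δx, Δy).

(2.2, 1.3)

The cyan cube started near (1.1, 7.8) and ended near (3.3, 9.1).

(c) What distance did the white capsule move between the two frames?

3.5

The white capsule moved from about (7.1, 8.9) to (5.0, 6.1), a distance of √(2.1² + 2.8²) ≈ 3.5.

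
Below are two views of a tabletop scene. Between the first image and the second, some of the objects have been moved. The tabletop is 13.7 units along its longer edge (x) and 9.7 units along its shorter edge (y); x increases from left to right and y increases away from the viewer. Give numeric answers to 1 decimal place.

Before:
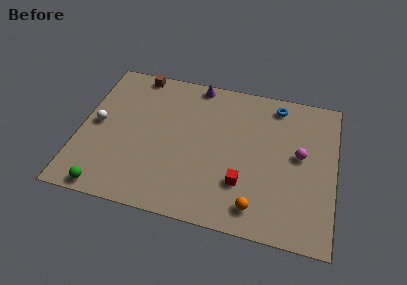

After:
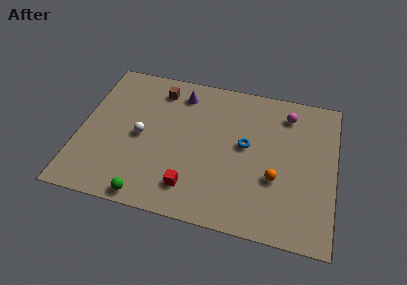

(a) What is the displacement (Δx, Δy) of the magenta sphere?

(-0.8, 2.6)

The magenta sphere was at about (11.8, 5.3) and moved to about (11.0, 7.9).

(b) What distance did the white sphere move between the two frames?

2.4

The white sphere was near (0.9, 4.9) before and (3.3, 4.6) after, so it travelled √(2.4² + 0.3²) ≈ 2.4 units.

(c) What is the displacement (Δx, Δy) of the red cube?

(-2.7, -0.9)

From the two frames, the red cube sits at roughly (8.9, 2.8) before and (6.2, 1.9) after.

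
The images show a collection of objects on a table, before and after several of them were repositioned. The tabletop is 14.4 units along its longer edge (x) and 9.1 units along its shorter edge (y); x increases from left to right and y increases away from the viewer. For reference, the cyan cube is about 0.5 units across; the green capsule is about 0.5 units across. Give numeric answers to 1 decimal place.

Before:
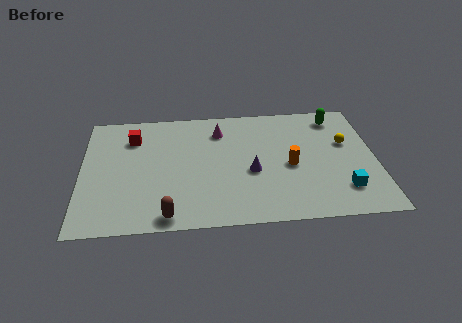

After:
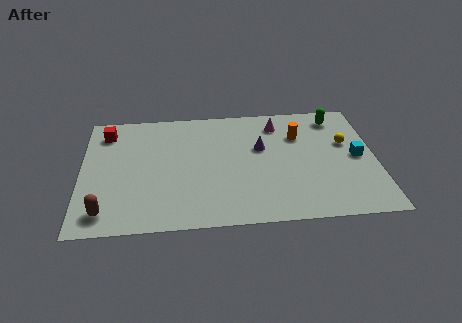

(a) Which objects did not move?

the green capsule and the yellow sphere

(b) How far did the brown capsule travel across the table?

3.0

The brown capsule was near (4.2, 0.9) before and (1.2, 1.4) after, so it travelled √(3.0² + 0.5²) ≈ 3.0 units.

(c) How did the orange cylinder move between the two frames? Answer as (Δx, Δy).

(0.5, 2.3)

The orange cylinder started near (10.2, 4.1) and ended near (10.7, 6.4).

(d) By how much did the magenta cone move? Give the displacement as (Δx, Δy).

(2.9, 0.3)

The magenta cone was at about (6.8, 7.1) and moved to about (9.7, 7.4).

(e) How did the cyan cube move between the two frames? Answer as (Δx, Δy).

(0.8, 2.4)

From the two frames, the cyan cube sits at roughly (12.7, 2.1) before and (13.5, 4.5) after.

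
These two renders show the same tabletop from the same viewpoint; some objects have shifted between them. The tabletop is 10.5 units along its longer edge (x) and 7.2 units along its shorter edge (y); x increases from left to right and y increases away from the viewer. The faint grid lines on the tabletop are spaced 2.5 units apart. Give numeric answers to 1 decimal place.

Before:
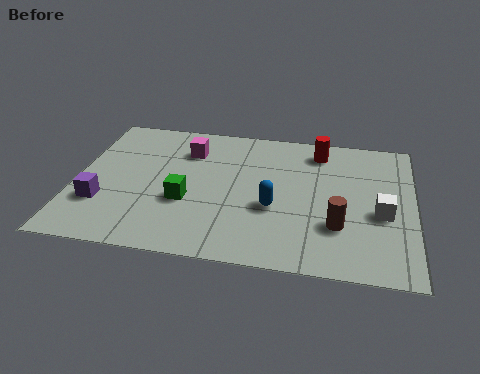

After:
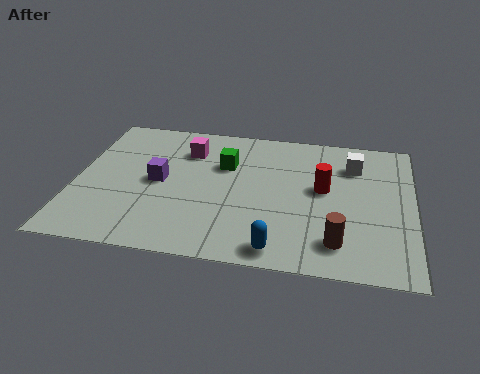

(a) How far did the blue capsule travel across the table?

2.0

The blue capsule moved from about (6.2, 2.8) to (6.4, 0.8), a distance of √(0.2² + 2.0²) ≈ 2.0.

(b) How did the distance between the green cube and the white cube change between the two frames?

-2.0

Before: roughly 6.0 units apart; after: 4.0. That's 2.0 units closer together.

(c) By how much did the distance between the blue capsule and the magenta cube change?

+1.7

They were about 3.8 units apart before and 5.5 after — 1.7 units further apart.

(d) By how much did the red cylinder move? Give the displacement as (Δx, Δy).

(0.2, -2.0)

The red cylinder was at about (7.5, 6.0) and moved to about (7.7, 4.0).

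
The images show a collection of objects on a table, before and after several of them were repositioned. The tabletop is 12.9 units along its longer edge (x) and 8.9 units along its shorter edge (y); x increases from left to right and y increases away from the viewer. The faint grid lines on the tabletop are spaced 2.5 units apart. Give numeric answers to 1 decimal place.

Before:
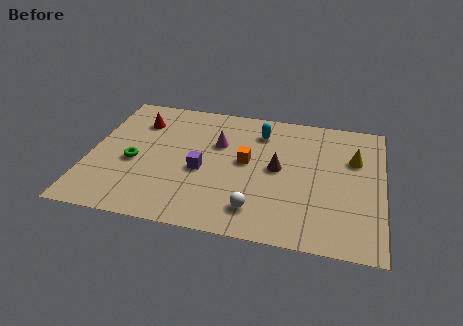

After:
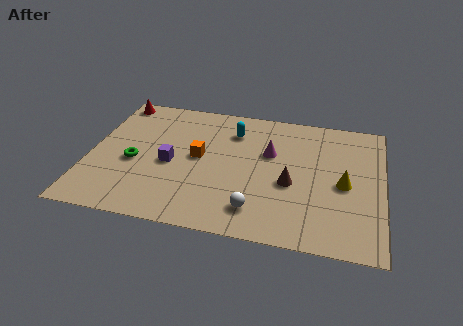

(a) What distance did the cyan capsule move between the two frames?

1.2

The cyan capsule moved from about (7.4, 7.0) to (6.2, 6.8), a distance of √(1.2² + 0.2²) ≈ 1.2.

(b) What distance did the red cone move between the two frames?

1.8

From (2.0, 6.7) to (0.8, 8.0), the red cone covered √(1.2² + 1.3²) ≈ 1.8 units.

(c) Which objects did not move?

the white sphere and the green torus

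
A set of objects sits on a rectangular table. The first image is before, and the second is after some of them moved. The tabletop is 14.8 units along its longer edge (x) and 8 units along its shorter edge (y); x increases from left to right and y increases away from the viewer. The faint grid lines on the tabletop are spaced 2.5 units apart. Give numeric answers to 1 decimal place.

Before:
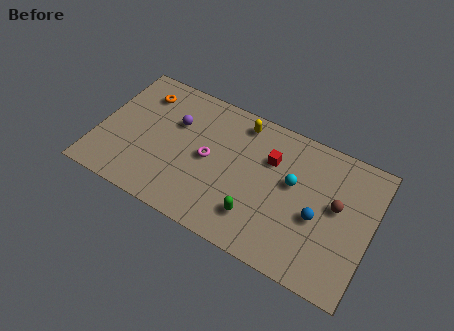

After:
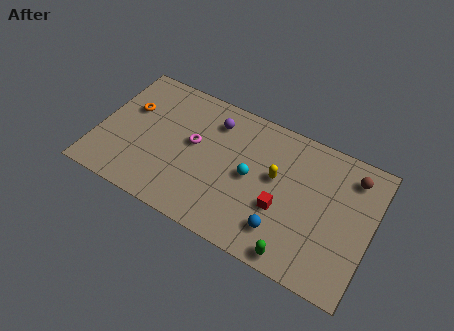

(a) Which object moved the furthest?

the yellow capsule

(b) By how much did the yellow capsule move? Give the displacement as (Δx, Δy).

(2.2, -2.3)

The yellow capsule was at about (7.4, 6.9) and moved to about (9.6, 4.6).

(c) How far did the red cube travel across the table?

2.7

From (9.2, 5.5) to (10.1, 3.0), the red cube covered √(0.9² + 2.5²) ≈ 2.7 units.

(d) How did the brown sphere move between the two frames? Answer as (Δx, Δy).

(0.6, 2.0)

The brown sphere was at about (12.9, 4.5) and moved to about (13.5, 6.5).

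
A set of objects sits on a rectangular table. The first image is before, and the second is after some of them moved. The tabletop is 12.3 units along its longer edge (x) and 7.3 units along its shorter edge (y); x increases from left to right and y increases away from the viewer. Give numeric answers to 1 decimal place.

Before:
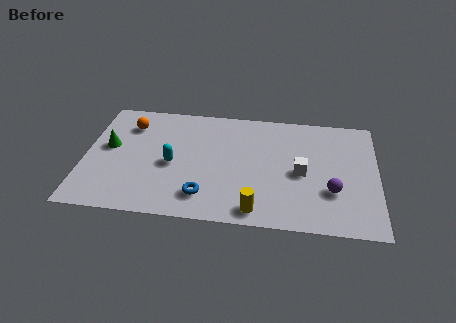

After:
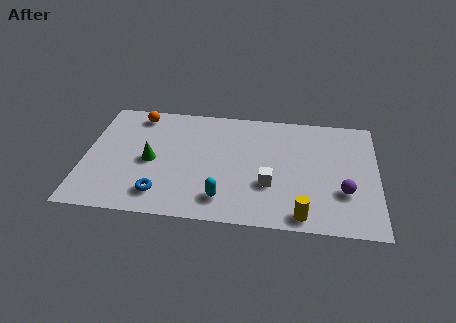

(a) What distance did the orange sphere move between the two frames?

0.8

From (1.8, 5.6) to (2.1, 6.3), the orange sphere covered √(0.3² + 0.7²) ≈ 0.8 units.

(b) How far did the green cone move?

1.9

The green cone was near (1.0, 4.1) before and (2.8, 3.4) after, so it travelled √(1.8² + 0.7²) ≈ 1.9 units.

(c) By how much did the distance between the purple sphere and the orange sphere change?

+0.4

They were about 9.2 units apart before and 9.6 after — 0.4 units further apart.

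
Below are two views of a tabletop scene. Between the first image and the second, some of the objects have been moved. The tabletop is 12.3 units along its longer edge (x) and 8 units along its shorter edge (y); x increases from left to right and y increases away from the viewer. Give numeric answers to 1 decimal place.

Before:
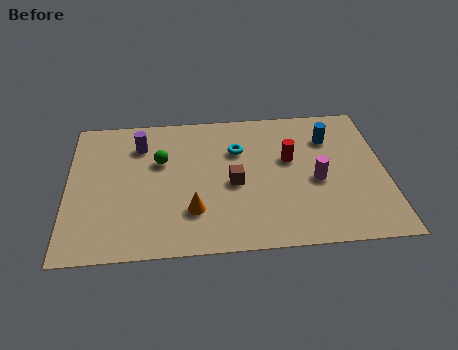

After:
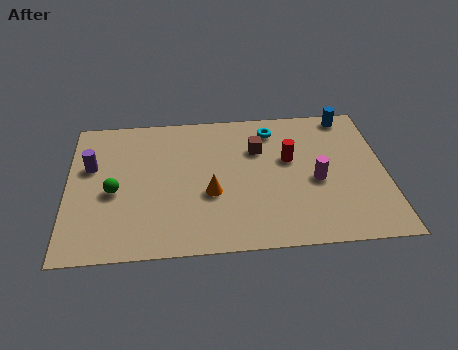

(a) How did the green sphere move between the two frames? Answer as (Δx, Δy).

(-1.8, -1.6)

The green sphere started near (3.6, 5.1) and ended near (1.8, 3.5).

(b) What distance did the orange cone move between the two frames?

1.1

The orange cone moved from about (4.8, 2.2) to (5.5, 3.1), a distance of √(0.7² + 0.9²) ≈ 1.1.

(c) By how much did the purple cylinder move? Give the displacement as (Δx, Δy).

(-1.9, -1.1)

From the two frames, the purple cylinder sits at roughly (2.8, 6.1) before and (0.9, 5.0) after.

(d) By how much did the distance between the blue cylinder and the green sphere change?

+3.3

The distance was about 6.6 in the first image and 9.9 in the second, so they moved 3.3 units further apart.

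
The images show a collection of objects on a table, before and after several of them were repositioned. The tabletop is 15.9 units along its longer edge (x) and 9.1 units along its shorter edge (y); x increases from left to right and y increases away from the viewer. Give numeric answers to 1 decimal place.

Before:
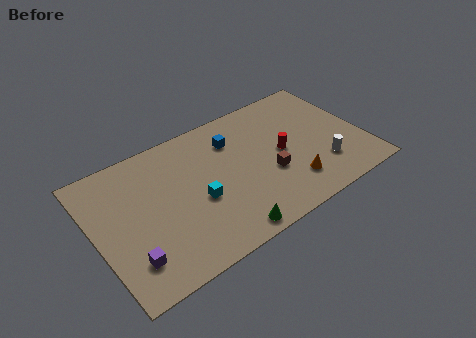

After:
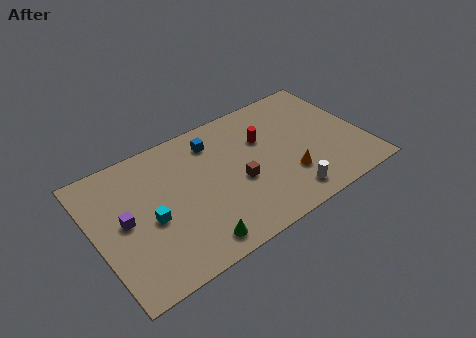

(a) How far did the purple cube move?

2.6

The purple cube moved from about (1.6, 2.1) to (1.7, 4.7), a distance of √(0.1² + 2.6²) ≈ 2.6.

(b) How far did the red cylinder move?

1.7

From (11.1, 4.5) to (10.2, 6.0), the red cylinder covered √(0.9² + 1.5²) ≈ 1.7 units.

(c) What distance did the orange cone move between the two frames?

0.6

The orange cone was near (11.2, 2.1) before and (11.1, 2.7) after, so it travelled √(0.1² + 0.6²) ≈ 0.6 units.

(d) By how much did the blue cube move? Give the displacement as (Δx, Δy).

(-1.1, 0.5)

The blue cube was at about (8.5, 6.8) and moved to about (7.4, 7.3).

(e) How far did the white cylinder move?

2.6

The white cylinder was near (13.2, 2.4) before and (10.8, 1.4) after, so it travelled √(2.4² + 1.0²) ≈ 2.6 units.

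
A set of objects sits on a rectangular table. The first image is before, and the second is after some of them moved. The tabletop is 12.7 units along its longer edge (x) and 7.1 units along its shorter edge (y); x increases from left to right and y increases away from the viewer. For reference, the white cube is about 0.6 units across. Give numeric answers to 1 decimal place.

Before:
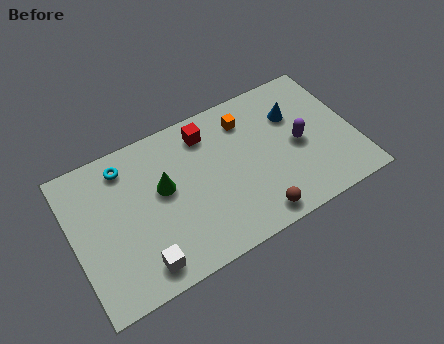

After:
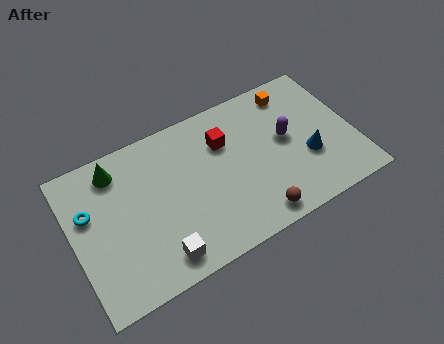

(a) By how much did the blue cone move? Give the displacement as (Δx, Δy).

(0.3, -2.3)

The blue cone started near (10.2, 4.9) and ended near (10.5, 2.6).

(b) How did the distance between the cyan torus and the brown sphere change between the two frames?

+0.7

The distance was about 7.2 in the first image and 7.9 in the second, so they moved 0.7 units further apart.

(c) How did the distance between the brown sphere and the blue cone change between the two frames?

-1.5

Before: roughly 4.7 units apart; after: 3.2. That's 1.5 units closer together.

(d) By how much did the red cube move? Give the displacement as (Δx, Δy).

(0.7, -0.8)

The red cube started near (6.3, 5.8) and ended near (7.0, 5.0).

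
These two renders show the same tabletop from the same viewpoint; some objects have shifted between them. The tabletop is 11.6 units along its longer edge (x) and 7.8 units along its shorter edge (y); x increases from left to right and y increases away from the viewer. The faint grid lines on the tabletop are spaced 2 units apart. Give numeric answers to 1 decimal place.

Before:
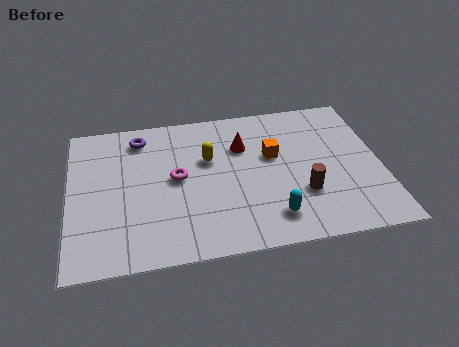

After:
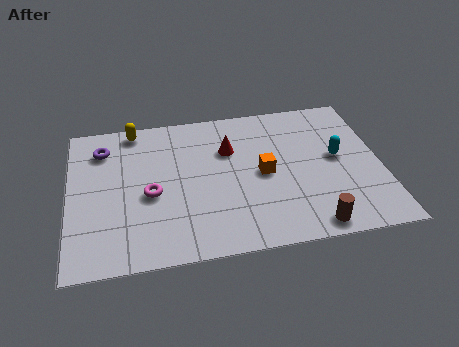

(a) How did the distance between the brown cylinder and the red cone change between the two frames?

+1.7

The distance was about 3.6 in the first image and 5.3 in the second, so they moved 1.7 units further apart.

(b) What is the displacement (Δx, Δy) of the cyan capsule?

(2.6, 2.7)

The cyan capsule was at about (7.4, 1.5) and moved to about (10.0, 4.2).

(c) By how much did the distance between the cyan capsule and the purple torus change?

+2.0

They were about 6.9 units apart before and 8.9 after — 2.0 units further apart.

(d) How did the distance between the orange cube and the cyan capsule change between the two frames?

-0.4

Before: roughly 3.2 units apart; after: 2.8. That's 0.4 units closer together.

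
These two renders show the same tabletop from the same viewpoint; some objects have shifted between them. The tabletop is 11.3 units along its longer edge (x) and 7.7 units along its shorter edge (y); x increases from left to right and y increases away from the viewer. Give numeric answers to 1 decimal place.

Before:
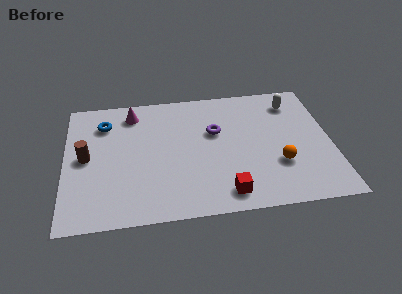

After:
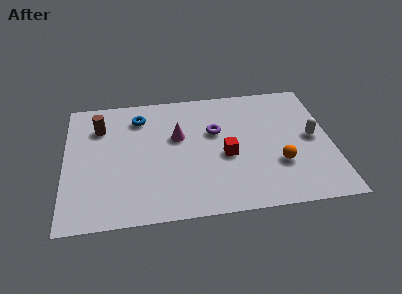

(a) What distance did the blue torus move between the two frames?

1.5

From (1.7, 5.9) to (3.2, 6.1), the blue torus covered √(1.5² + 0.2²) ≈ 1.5 units.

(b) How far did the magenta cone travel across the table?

2.5

The magenta cone was near (2.9, 6.4) before and (4.8, 4.7) after, so it travelled √(1.9² + 1.7²) ≈ 2.5 units.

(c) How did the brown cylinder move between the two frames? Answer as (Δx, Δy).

(0.6, 1.8)

The brown cylinder started near (0.9, 3.9) and ended near (1.5, 5.7).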